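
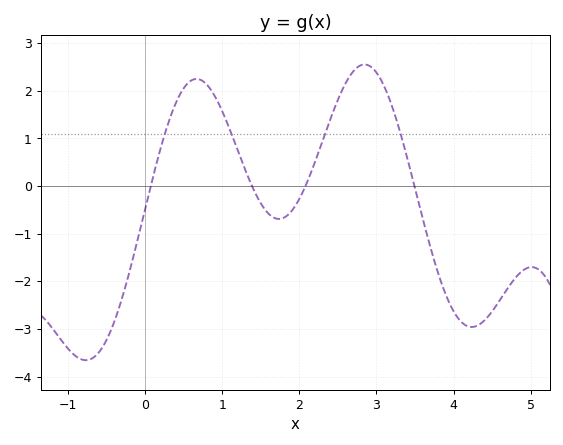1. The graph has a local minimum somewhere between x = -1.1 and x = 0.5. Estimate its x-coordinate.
-0.8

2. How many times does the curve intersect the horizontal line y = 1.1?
4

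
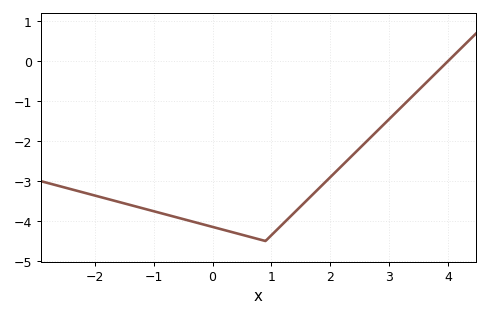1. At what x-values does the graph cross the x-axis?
4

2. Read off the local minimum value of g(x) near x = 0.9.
-4.5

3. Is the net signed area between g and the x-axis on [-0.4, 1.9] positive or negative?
negative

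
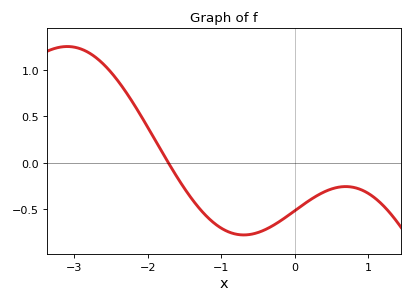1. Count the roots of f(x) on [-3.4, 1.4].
1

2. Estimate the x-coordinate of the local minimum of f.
-0.7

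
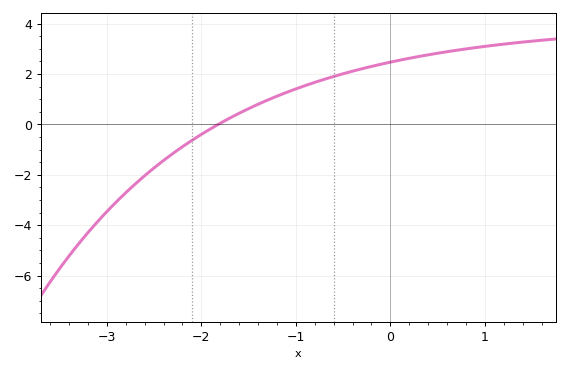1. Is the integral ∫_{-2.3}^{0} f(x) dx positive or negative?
positive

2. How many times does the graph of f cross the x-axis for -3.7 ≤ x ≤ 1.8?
1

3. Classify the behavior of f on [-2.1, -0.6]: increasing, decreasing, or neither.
increasing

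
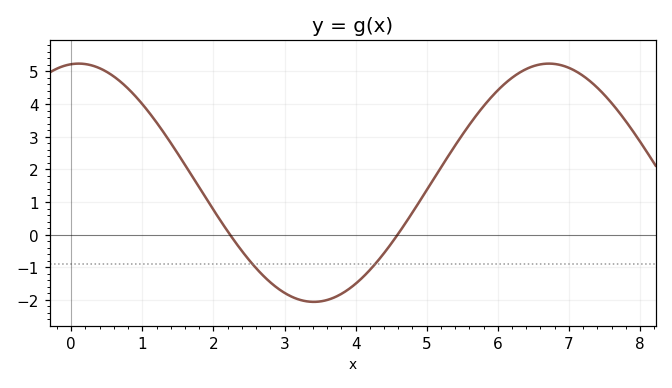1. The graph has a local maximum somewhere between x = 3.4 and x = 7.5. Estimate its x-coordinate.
6.72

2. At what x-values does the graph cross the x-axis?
2.23, 4.59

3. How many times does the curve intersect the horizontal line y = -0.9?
2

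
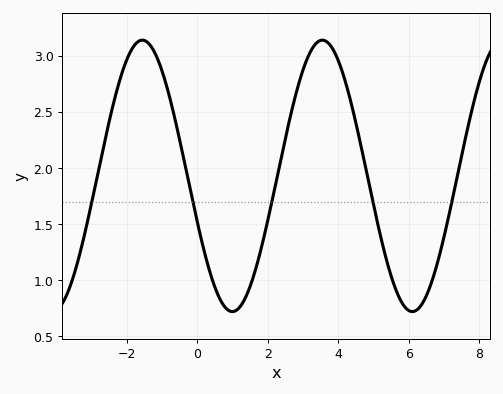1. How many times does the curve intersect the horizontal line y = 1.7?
5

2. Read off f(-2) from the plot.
2.95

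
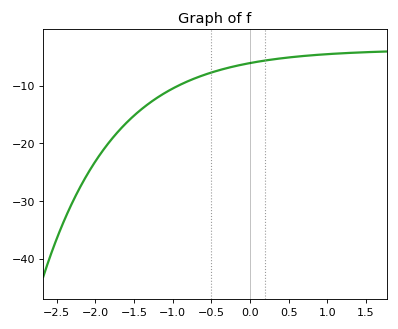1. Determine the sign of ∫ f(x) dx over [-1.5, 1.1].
negative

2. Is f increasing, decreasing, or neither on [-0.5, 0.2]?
increasing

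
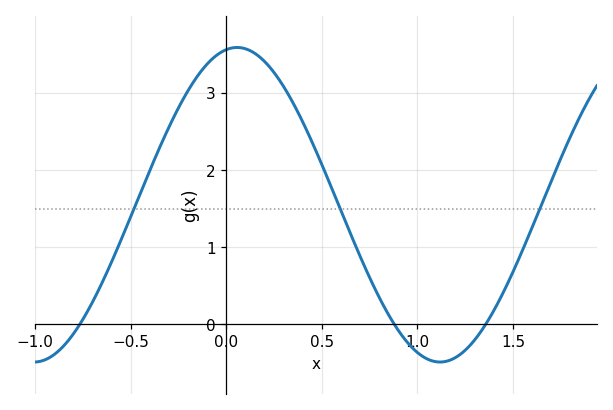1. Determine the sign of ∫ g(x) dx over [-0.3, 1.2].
positive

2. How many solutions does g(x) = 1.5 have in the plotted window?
3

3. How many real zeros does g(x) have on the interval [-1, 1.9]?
3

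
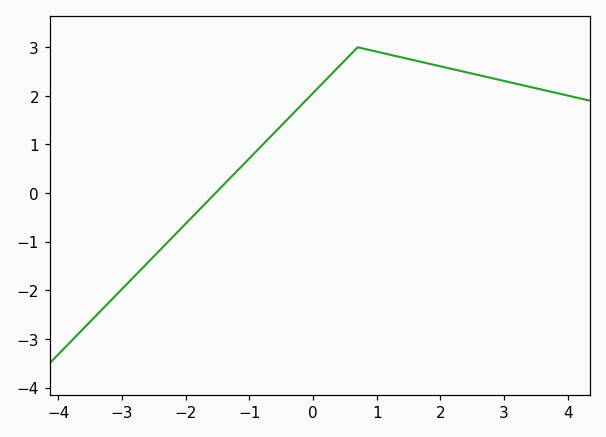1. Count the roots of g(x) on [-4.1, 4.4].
1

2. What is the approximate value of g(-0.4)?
1.52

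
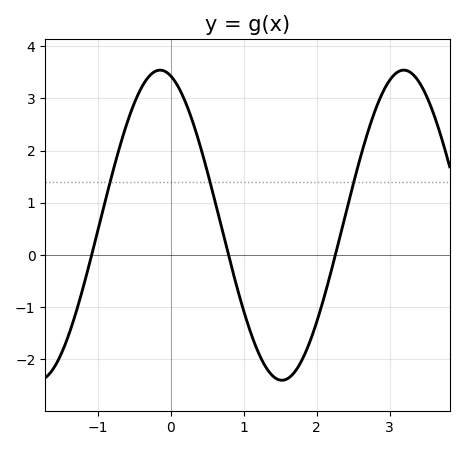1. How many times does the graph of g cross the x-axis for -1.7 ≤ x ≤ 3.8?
3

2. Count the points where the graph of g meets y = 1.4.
3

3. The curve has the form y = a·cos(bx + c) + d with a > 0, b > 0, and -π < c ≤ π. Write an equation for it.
y = 2.97cos(1.88x + 0.28) + 0.57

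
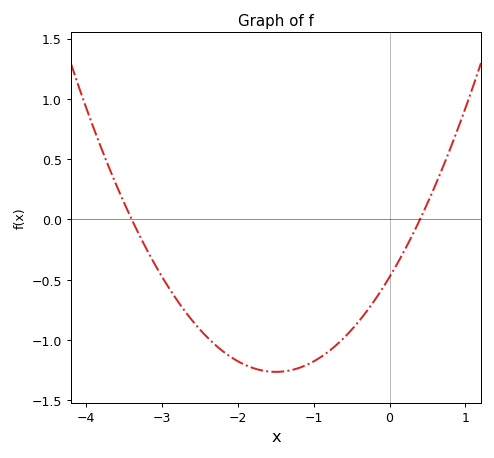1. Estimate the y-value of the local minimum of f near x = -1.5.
-1.25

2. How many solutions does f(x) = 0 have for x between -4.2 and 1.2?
2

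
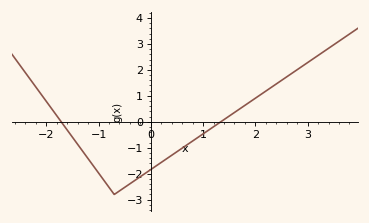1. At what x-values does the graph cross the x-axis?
-1.7, 1.3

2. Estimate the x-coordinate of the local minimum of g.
-0.7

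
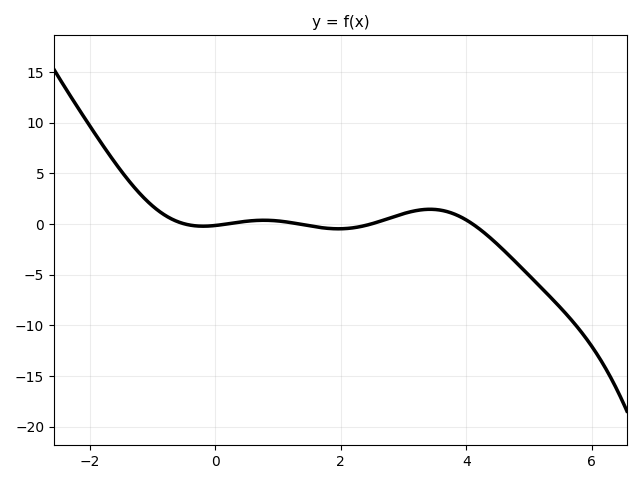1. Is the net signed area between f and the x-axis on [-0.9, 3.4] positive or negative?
positive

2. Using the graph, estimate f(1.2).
0.151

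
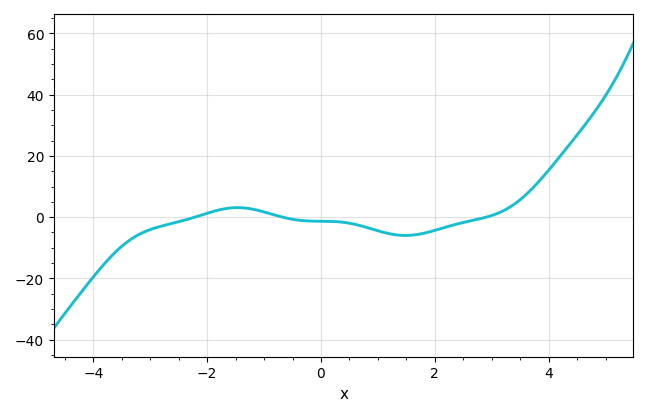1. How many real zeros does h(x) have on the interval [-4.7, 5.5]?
3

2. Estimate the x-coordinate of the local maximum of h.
-1.4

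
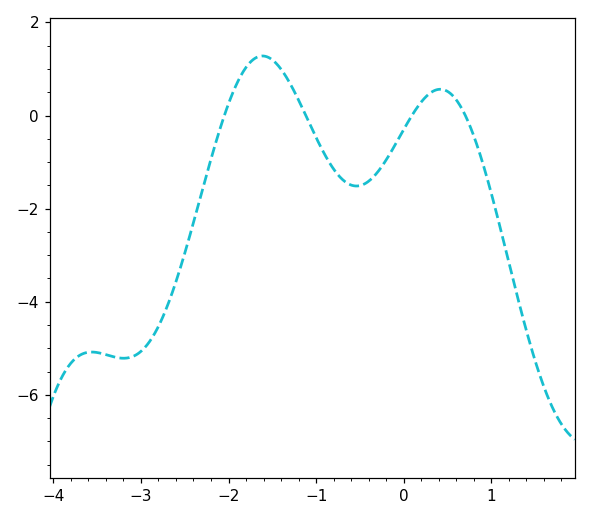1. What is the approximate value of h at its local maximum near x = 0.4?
0.6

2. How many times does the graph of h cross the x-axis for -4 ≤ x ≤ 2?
4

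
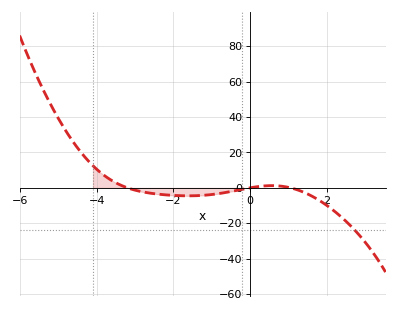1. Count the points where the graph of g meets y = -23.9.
1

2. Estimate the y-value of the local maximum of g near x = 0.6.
2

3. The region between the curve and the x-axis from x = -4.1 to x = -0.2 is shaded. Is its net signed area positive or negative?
negative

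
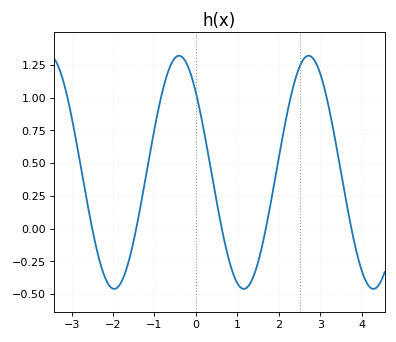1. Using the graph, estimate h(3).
1.18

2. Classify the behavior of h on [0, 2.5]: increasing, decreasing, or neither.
neither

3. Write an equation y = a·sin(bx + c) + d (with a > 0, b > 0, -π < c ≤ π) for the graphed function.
y = 0.89sin(2.01x + 2.39) + 0.43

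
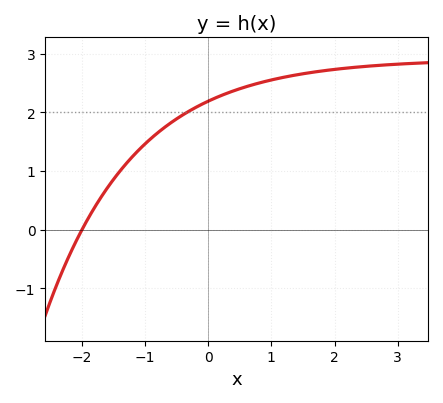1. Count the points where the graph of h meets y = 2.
1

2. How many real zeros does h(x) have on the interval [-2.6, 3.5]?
1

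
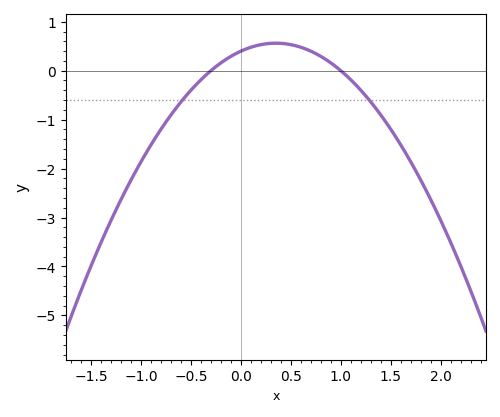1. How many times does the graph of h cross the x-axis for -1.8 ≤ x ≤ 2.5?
2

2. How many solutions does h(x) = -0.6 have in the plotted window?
2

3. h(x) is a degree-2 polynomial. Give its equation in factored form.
y = -1.33(x + 0.3)(x - 1)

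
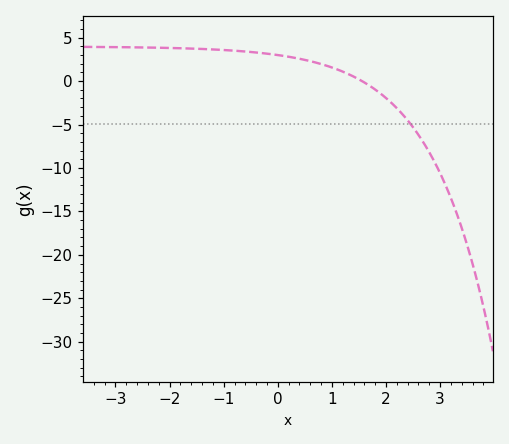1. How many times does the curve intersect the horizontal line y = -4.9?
1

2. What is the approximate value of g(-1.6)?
3.75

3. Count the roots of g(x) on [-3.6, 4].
1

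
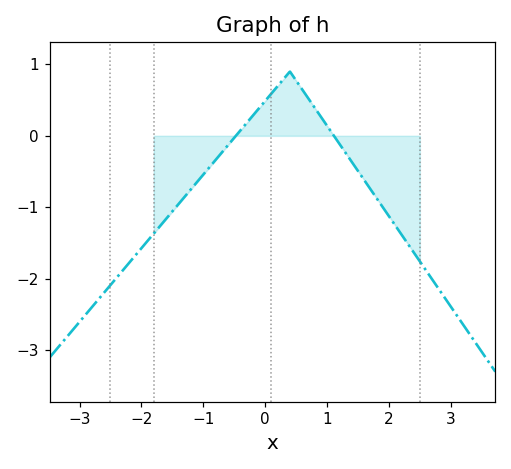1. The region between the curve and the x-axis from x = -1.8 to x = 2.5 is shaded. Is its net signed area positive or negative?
negative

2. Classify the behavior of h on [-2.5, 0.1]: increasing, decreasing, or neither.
increasing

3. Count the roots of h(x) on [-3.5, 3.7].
2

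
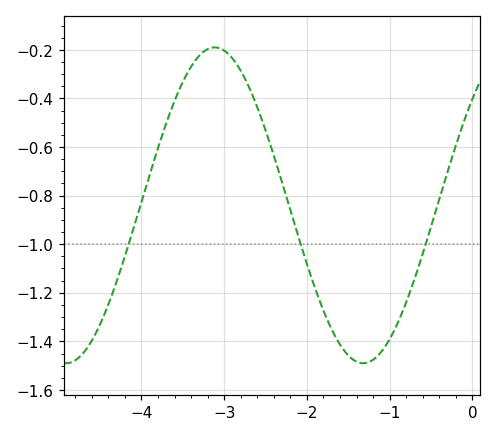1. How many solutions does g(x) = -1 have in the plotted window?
3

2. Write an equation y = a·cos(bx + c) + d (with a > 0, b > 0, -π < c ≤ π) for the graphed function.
y = 0.65cos(1.75x - 0.832) - 0.84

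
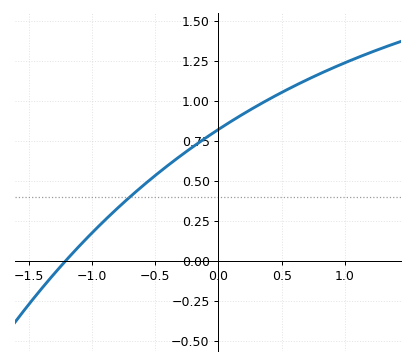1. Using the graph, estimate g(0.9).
1.2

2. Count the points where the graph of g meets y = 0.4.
1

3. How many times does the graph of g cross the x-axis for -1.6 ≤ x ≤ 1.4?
1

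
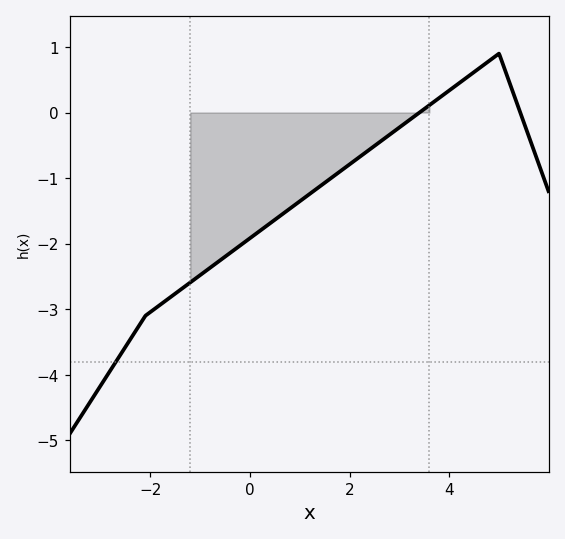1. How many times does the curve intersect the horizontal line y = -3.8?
1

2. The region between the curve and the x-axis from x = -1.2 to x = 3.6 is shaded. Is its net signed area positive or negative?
negative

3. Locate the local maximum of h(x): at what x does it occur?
5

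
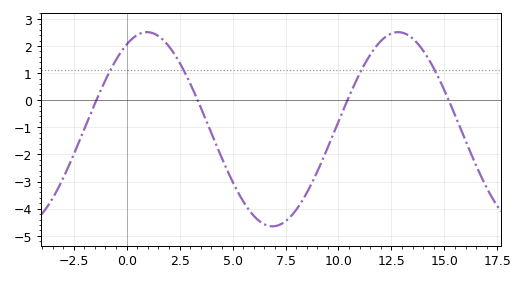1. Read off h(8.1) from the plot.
-3.9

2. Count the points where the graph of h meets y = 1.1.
4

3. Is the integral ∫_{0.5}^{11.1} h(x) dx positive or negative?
negative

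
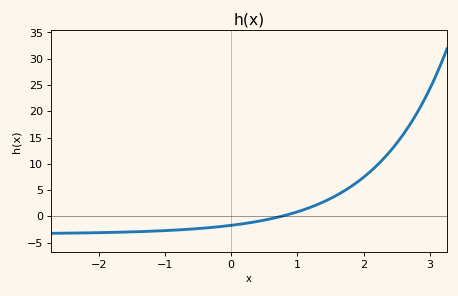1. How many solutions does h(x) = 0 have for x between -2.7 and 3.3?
1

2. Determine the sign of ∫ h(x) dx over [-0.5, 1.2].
negative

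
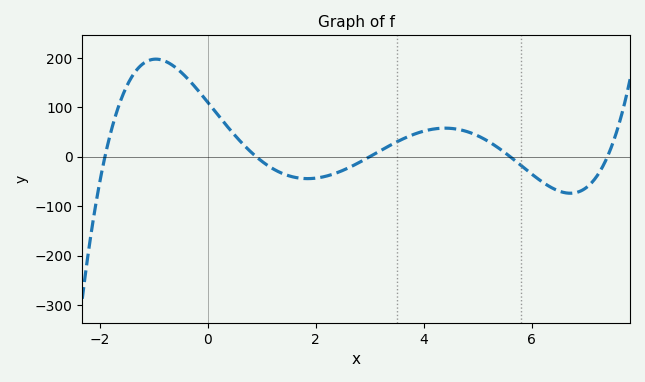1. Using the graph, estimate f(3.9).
48.5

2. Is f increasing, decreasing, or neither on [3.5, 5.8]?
neither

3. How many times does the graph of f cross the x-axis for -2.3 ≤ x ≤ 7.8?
5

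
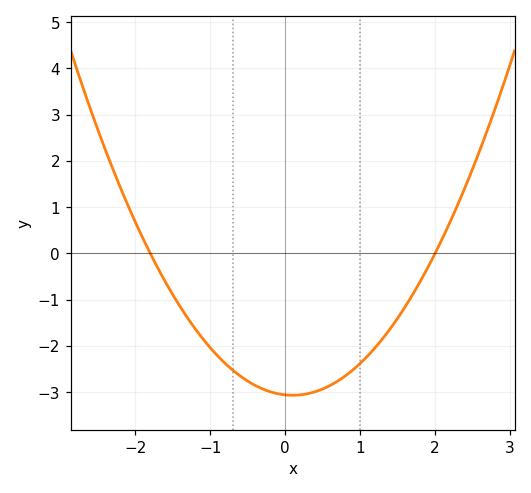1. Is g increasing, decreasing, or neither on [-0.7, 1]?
neither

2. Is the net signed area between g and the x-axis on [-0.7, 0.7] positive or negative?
negative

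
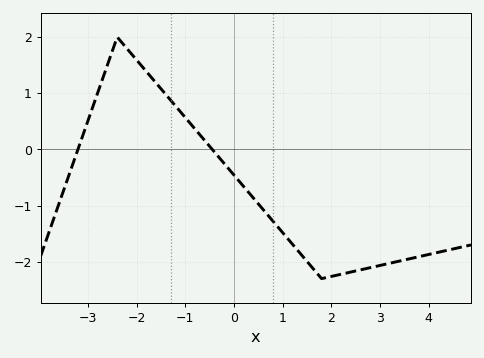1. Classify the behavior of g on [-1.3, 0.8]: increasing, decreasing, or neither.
decreasing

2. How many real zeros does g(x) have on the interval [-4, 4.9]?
2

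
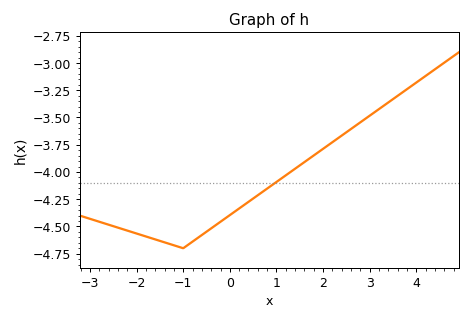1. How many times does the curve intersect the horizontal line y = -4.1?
1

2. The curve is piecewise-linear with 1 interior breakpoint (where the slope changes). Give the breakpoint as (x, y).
(-1, -4.7)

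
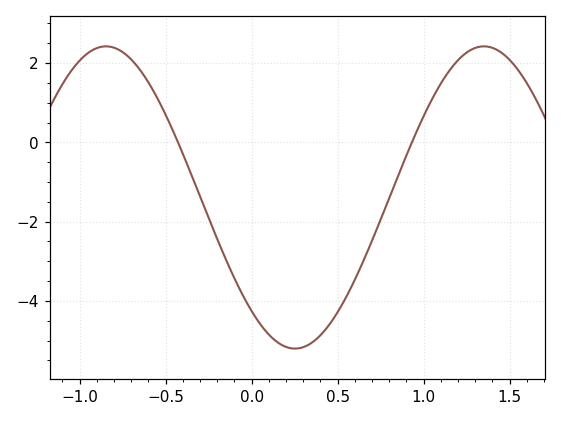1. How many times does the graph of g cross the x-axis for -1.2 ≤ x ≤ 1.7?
2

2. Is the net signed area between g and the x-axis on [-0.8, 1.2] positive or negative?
negative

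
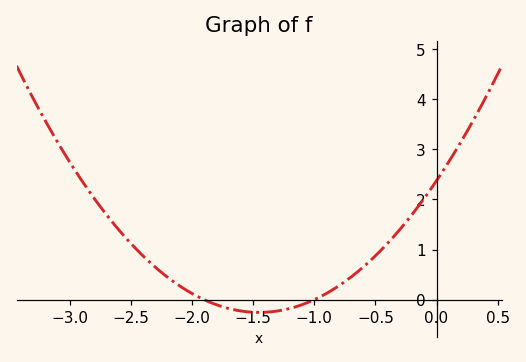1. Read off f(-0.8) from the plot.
0.3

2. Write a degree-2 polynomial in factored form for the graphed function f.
y = 1.25(x + 1.9)(x + 1)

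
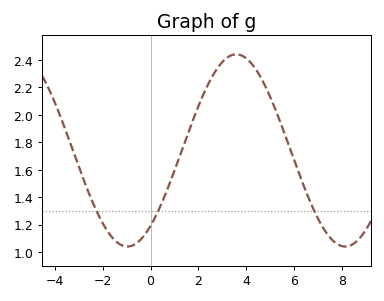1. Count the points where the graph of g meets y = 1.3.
3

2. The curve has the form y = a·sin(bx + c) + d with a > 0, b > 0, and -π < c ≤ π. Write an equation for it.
y = 0.7sin(0.69x - 0.902) + 1.74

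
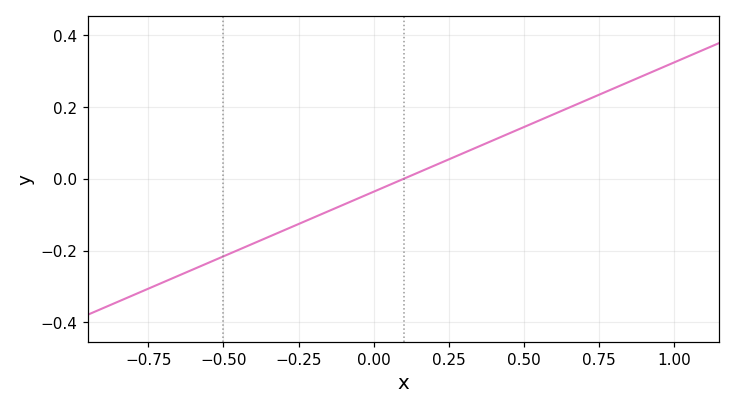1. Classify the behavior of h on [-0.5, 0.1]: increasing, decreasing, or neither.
increasing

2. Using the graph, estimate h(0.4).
0.108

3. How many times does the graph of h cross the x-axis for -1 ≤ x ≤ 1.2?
1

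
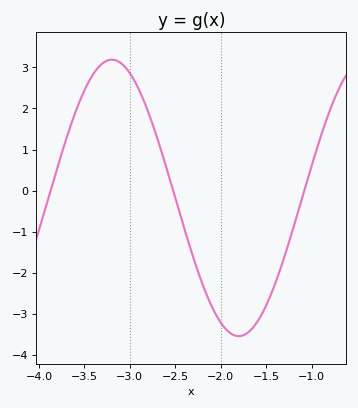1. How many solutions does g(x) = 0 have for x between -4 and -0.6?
3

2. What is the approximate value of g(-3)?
2.9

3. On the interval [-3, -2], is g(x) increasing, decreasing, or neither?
decreasing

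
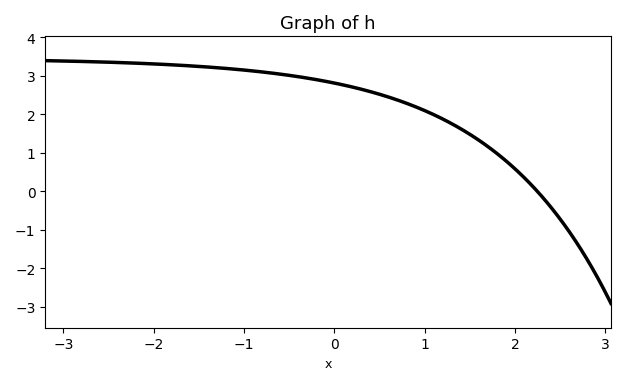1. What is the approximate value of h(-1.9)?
3.3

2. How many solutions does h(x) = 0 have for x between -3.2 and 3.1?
1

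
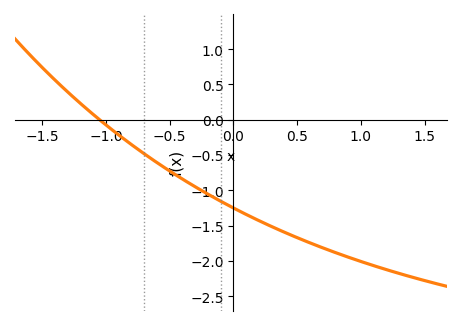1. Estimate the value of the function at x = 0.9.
-1.95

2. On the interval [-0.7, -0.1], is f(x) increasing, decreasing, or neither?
decreasing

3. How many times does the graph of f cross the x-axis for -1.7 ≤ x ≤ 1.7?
1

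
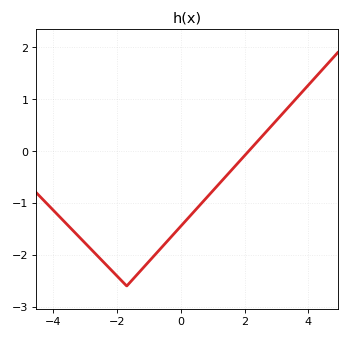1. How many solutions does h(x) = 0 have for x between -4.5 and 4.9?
1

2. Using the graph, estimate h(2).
-0.1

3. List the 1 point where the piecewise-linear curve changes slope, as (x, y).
(-1.7, -2.6)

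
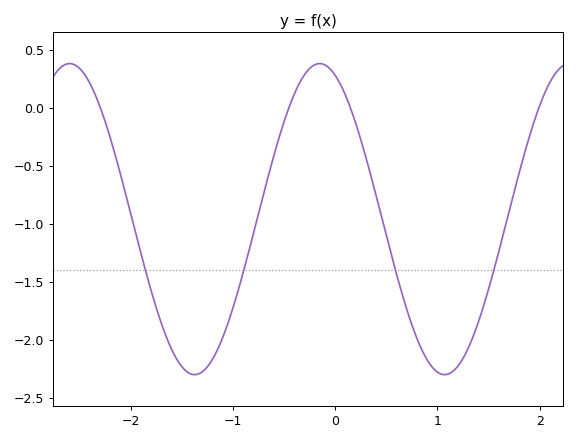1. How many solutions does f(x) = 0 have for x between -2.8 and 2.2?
4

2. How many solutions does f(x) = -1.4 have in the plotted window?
4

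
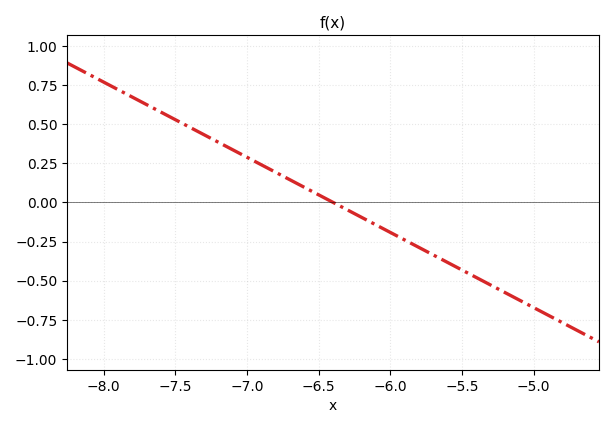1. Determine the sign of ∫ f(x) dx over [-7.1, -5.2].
negative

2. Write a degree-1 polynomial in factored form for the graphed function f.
y = -0.48(x + 6.4)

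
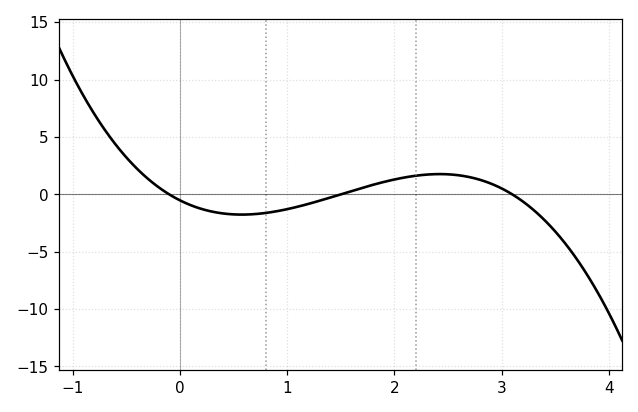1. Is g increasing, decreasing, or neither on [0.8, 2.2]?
increasing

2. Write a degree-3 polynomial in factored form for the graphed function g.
y = -1.12(x + 0.1)(x - 1.5)(x - 3.1)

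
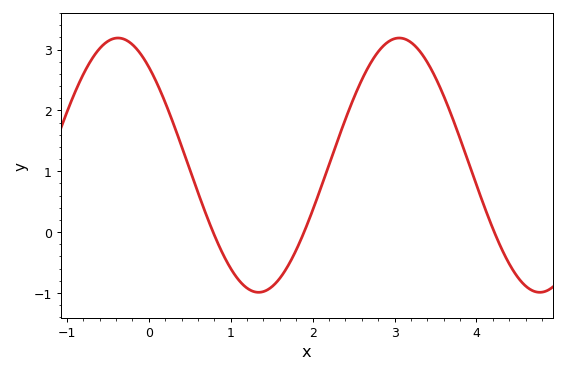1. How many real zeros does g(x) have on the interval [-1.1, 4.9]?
3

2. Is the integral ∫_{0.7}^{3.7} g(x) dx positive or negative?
positive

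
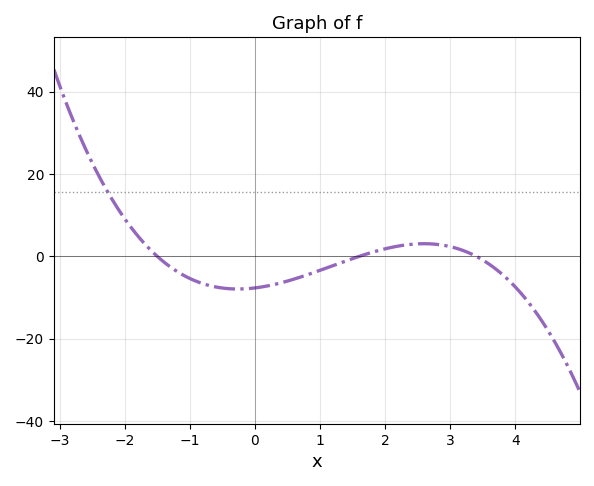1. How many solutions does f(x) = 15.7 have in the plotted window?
1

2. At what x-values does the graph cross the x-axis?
-1.5, 1.6, 3.4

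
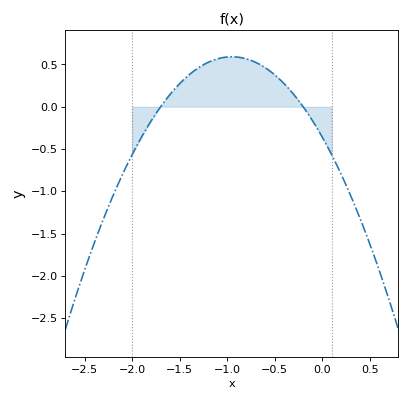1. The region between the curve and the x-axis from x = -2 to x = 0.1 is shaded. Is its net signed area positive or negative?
positive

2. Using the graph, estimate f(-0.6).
0.45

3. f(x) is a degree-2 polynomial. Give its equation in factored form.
y = -1.05(x + 1.7)(x + 0.2)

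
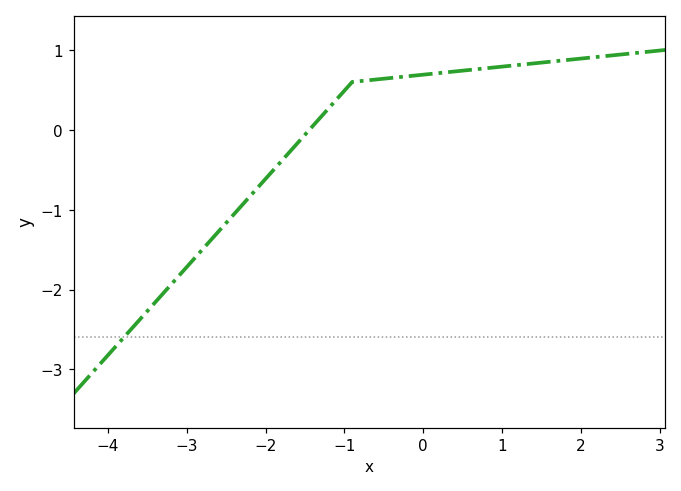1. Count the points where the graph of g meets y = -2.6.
1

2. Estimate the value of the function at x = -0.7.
0.62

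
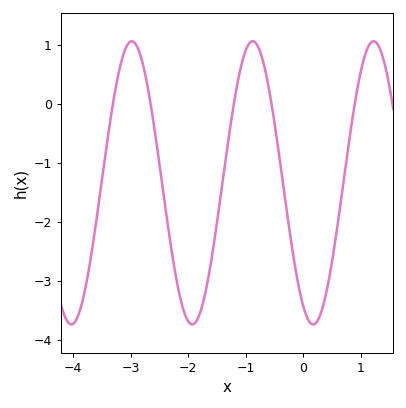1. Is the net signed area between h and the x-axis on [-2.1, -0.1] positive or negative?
negative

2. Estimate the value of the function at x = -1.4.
-1.3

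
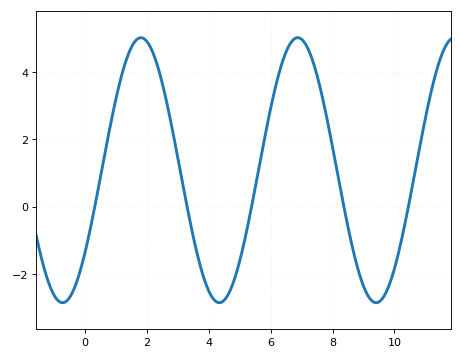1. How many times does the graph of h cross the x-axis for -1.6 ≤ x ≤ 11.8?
5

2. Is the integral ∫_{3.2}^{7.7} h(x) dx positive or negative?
positive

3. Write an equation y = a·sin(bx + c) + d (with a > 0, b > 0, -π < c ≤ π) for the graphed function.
y = 3.94sin(1.24x - 0.67) + 1.08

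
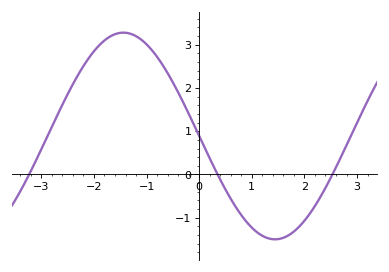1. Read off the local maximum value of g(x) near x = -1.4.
3.28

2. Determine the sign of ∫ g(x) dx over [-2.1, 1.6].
positive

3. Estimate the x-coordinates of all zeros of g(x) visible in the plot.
-3.23, 0.35, 2.53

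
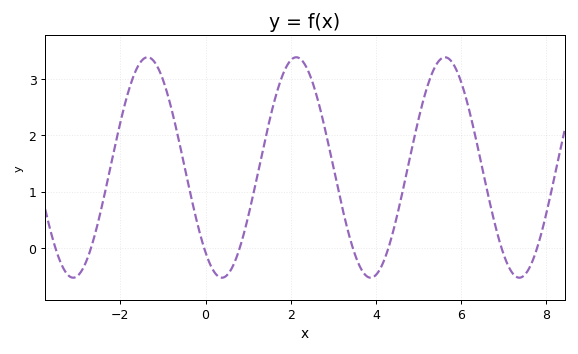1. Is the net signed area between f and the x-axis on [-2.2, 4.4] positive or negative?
positive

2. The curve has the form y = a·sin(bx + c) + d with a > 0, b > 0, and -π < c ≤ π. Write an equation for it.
y = 1.96sin(1.8x - 2.3) + 1.43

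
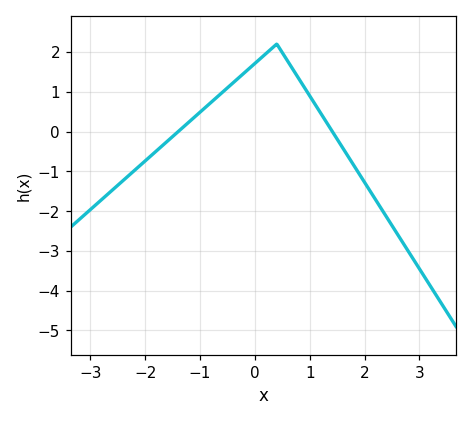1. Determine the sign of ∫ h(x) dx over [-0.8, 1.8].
positive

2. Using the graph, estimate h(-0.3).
1.3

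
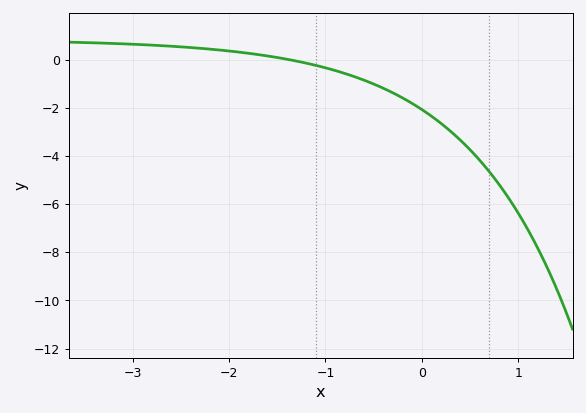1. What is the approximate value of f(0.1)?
-2.34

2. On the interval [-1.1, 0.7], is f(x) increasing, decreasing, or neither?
decreasing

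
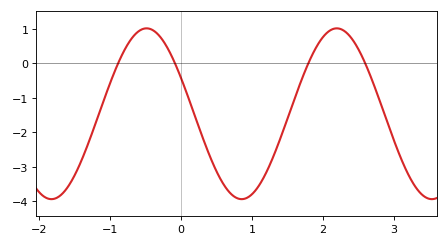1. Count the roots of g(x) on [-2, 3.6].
4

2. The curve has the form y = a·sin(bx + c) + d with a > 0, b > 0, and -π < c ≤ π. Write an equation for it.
y = 2.48sin(2.3x + 2.7) - 1.46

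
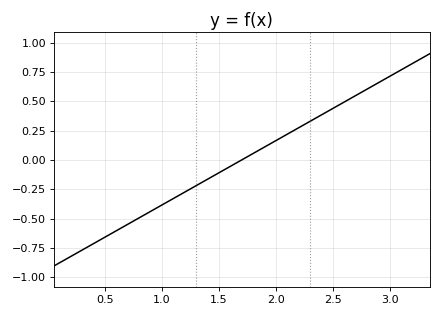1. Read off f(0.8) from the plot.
-0.5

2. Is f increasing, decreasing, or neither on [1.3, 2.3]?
increasing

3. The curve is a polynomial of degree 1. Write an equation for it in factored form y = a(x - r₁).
y = 0.55(x - 1.7)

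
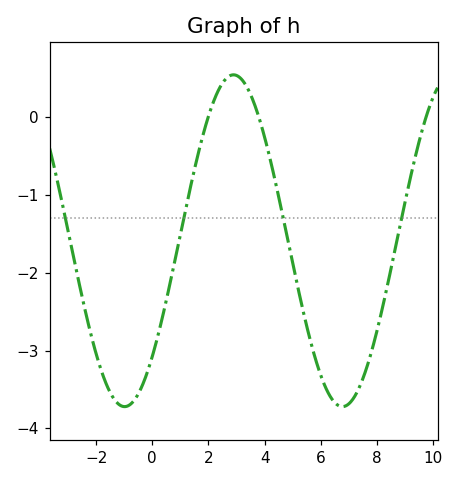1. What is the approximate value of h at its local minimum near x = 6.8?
-3.72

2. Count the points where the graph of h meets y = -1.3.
4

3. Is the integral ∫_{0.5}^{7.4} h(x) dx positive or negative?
negative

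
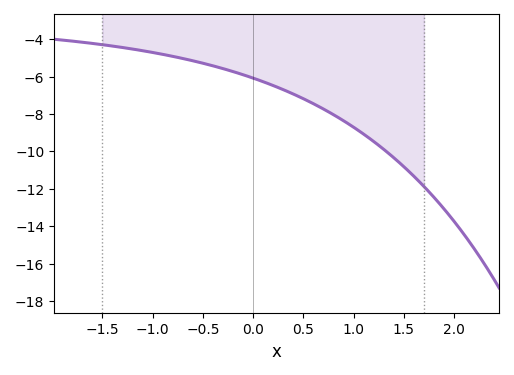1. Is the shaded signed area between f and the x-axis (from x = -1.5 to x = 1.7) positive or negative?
negative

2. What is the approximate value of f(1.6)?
-11.3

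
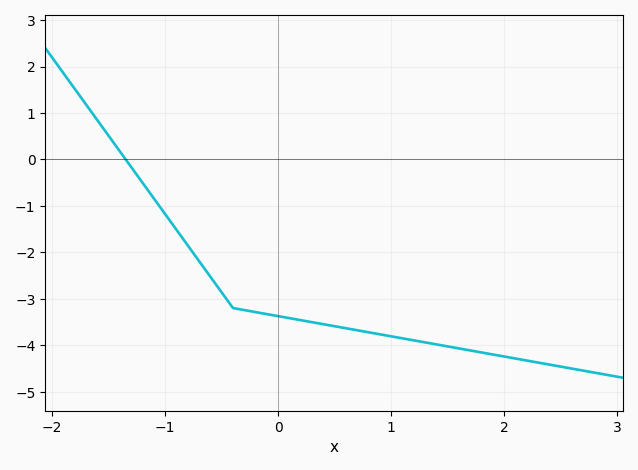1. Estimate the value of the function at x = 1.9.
-4.2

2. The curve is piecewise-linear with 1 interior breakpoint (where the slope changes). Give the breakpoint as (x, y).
(-0.4, -3.2)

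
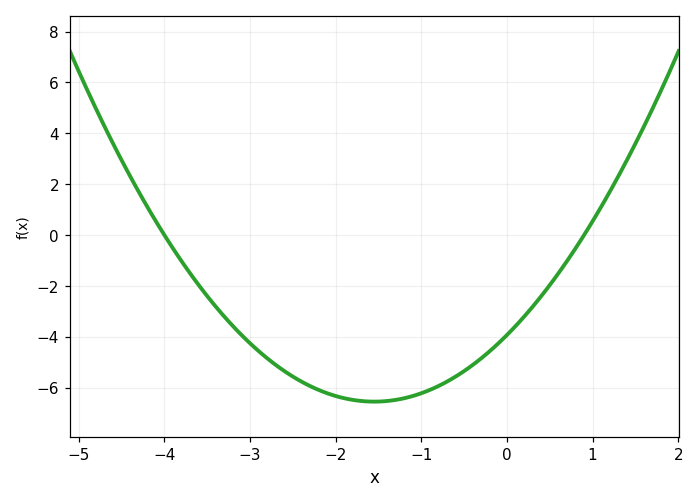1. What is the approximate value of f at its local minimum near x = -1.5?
-6.54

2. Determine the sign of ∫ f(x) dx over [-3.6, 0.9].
negative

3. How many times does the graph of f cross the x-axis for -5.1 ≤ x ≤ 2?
2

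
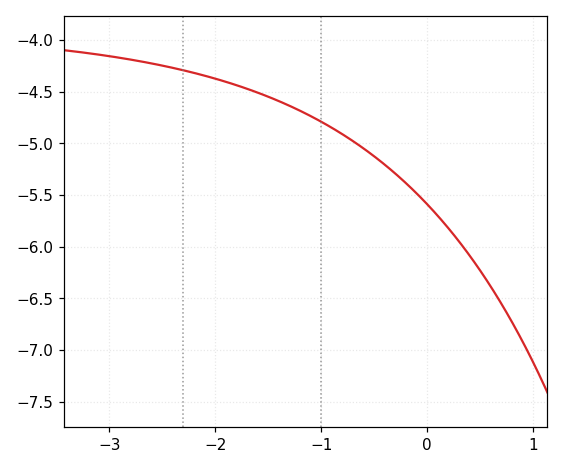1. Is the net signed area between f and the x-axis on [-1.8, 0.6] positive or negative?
negative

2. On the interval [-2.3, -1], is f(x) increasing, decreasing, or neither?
decreasing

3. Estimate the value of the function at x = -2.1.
-4.35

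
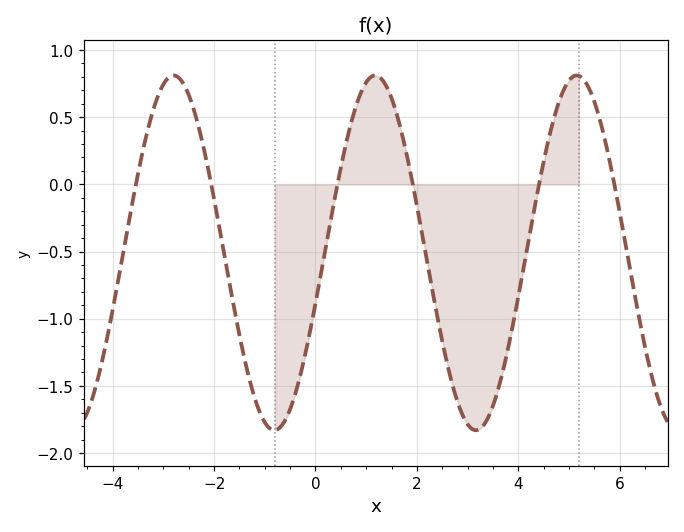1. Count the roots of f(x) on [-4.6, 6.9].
6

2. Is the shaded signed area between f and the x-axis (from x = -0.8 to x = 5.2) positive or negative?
negative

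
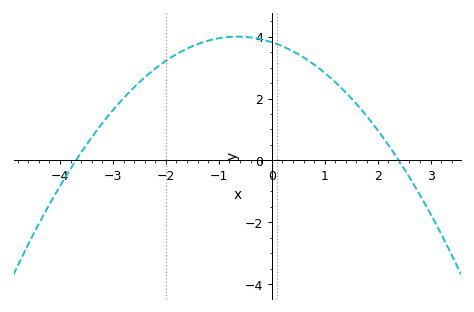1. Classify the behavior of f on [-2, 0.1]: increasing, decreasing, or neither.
neither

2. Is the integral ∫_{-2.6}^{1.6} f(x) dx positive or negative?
positive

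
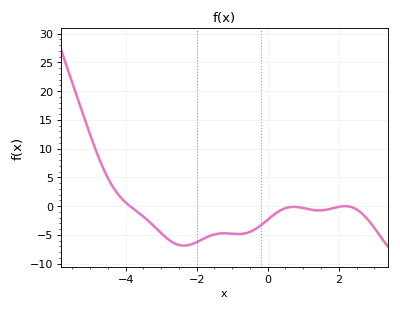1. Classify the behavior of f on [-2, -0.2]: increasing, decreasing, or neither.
neither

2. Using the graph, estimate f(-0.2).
-3.38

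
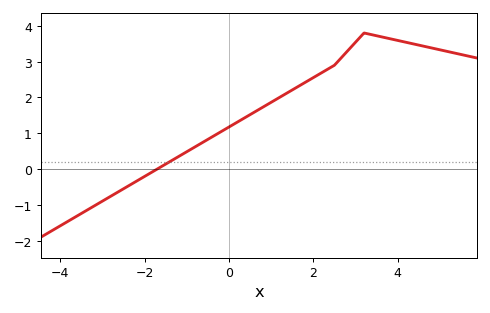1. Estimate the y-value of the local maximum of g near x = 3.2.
3.8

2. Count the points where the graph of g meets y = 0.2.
1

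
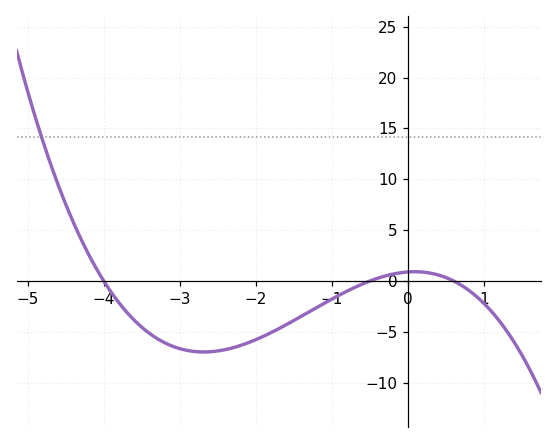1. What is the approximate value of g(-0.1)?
0.808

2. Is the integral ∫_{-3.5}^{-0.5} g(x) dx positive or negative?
negative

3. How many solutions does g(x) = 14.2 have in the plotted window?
1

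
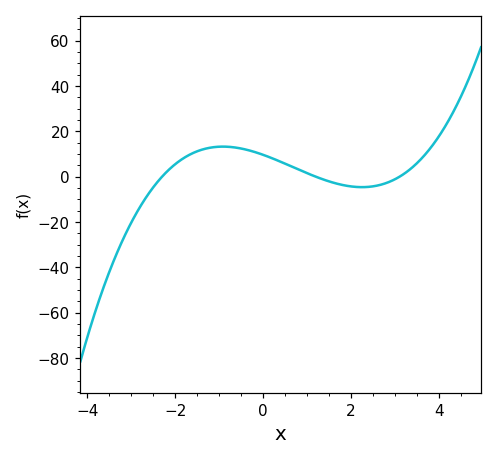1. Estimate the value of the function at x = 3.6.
8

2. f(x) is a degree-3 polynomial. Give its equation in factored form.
y = 1.13(x + 2.3)(x - 1.2)(x - 3.1)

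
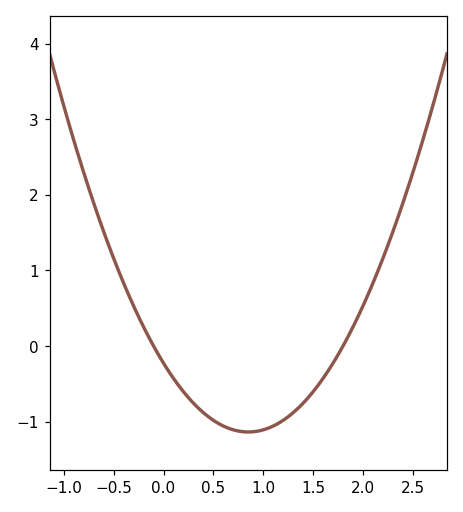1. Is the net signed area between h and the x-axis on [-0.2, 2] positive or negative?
negative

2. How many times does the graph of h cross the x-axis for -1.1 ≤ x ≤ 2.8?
2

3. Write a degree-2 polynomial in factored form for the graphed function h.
y = 1.26(x + 0.1)(x - 1.8)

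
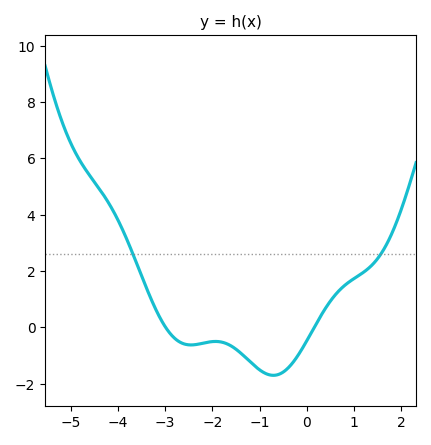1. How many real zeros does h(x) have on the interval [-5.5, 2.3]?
2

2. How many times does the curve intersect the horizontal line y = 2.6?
2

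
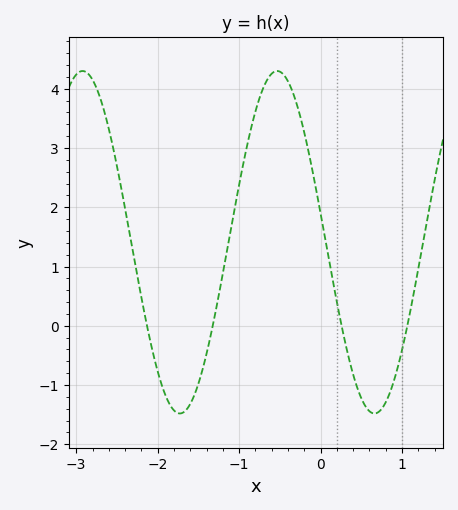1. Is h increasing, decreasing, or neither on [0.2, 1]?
neither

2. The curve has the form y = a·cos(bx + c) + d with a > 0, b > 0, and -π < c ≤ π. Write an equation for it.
y = 2.89cos(2.6x + 1.4) + 1.41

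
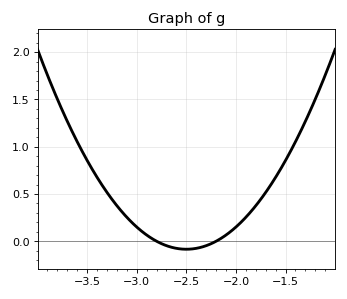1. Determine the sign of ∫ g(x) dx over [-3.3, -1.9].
positive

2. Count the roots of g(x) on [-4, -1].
2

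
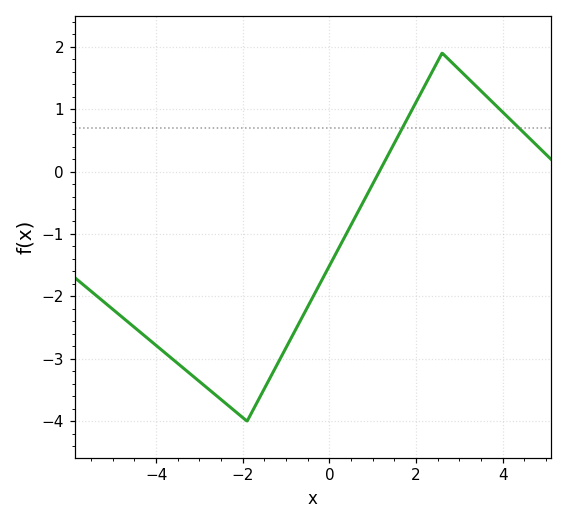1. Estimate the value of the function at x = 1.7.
0.72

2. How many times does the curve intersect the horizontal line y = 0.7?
2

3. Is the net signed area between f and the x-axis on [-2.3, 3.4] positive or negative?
negative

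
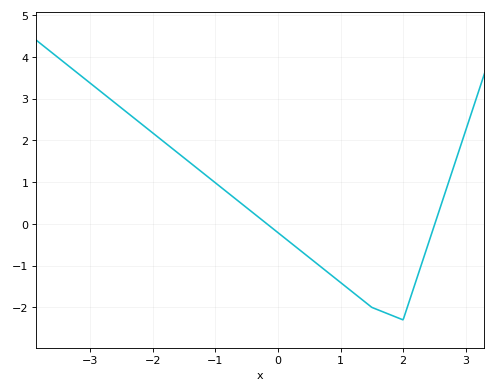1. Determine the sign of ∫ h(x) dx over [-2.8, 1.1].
positive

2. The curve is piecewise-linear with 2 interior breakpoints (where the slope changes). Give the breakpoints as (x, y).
(1.5, -2); (2, -2.3)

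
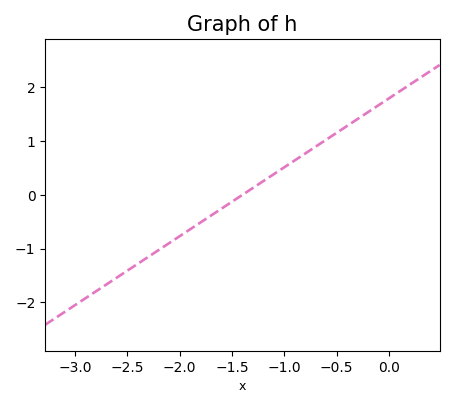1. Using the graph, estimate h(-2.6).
-1.5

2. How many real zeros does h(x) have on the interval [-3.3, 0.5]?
1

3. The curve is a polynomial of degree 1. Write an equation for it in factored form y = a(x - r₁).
y = 1.28(x + 1.4)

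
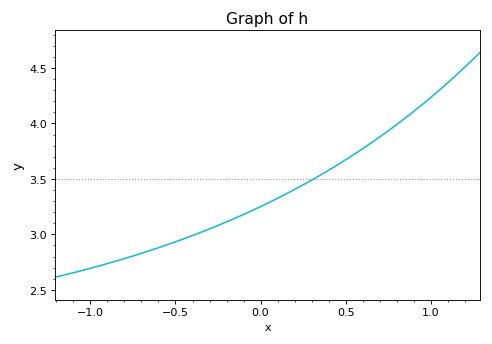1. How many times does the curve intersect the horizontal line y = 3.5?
1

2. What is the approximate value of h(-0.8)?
2.78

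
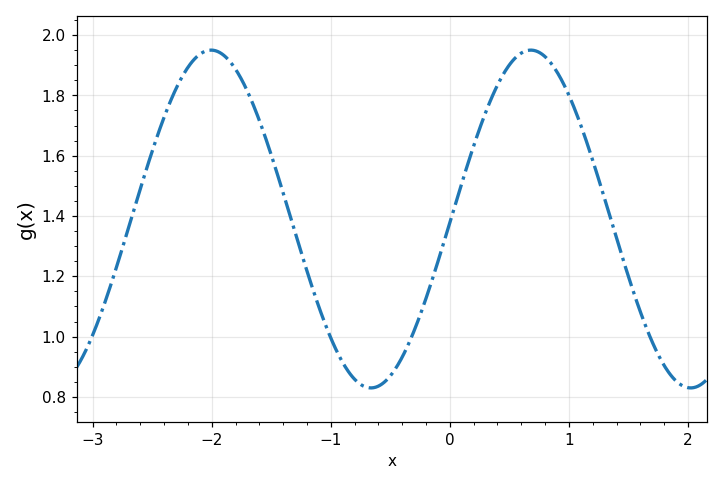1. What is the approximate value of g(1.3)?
1.46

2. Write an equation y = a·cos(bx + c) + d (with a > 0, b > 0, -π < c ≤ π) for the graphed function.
y = 0.56cos(2.34x - 1.59) + 1.39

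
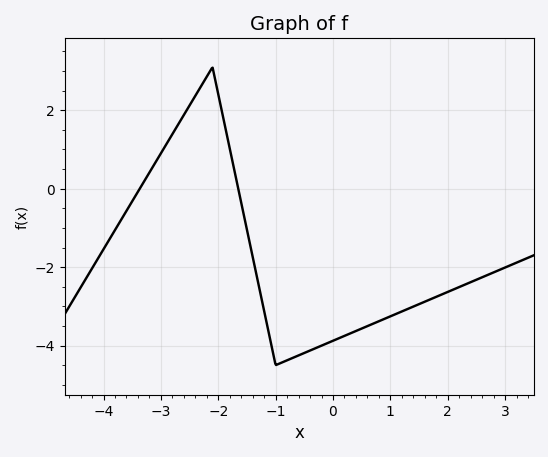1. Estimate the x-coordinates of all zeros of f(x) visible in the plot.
-3.37, -1.65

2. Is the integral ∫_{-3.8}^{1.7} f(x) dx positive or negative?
negative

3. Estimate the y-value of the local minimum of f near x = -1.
-4.5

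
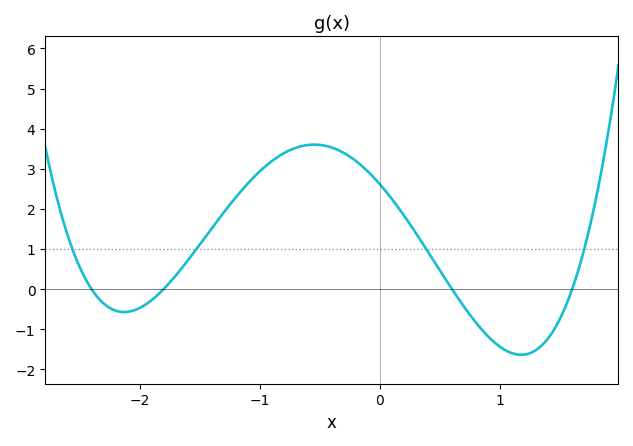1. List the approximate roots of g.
-2.4, -1.8, 0.6, 1.6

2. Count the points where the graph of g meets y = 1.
4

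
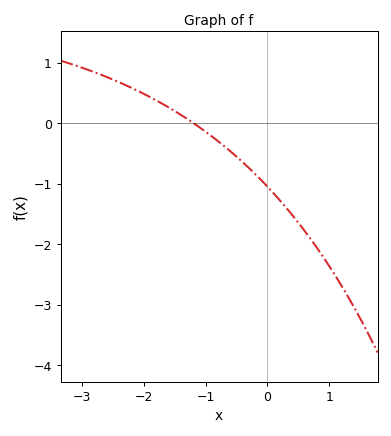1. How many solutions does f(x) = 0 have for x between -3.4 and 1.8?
1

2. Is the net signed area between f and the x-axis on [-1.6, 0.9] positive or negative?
negative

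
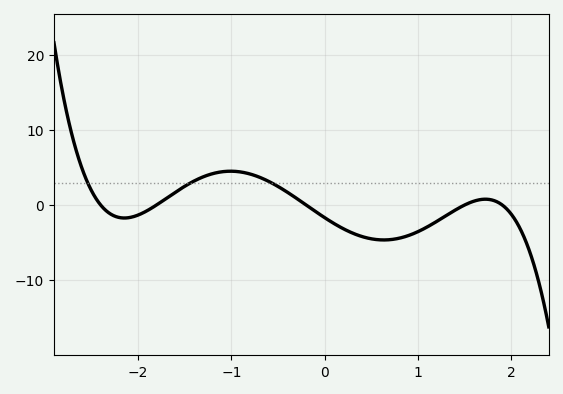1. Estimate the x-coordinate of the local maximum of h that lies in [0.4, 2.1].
1.7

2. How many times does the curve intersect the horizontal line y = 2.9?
3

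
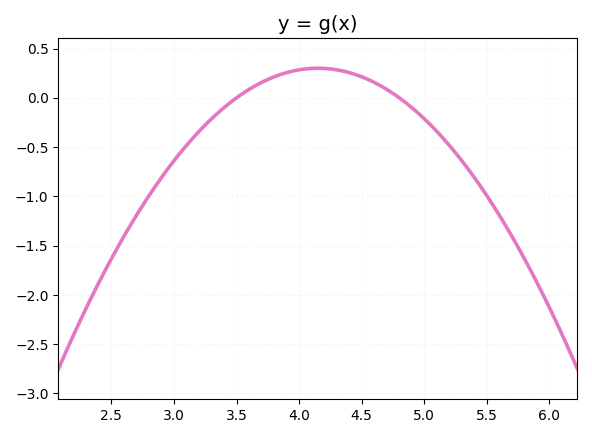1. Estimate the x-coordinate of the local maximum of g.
4.2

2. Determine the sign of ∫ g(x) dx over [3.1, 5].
positive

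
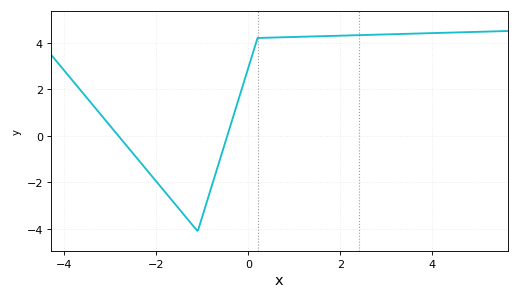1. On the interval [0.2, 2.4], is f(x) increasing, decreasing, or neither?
increasing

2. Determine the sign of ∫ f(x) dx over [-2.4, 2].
positive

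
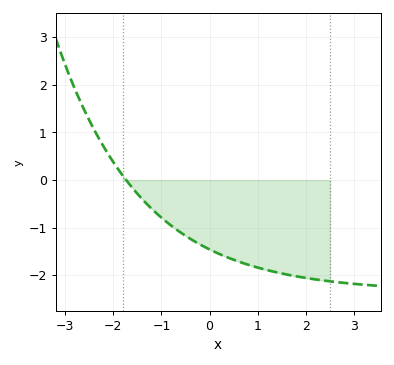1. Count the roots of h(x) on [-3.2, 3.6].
1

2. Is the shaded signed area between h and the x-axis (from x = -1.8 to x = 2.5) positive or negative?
negative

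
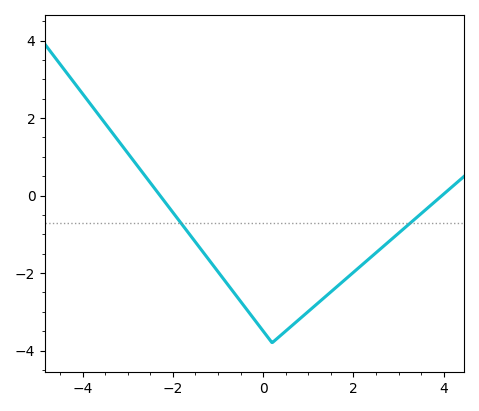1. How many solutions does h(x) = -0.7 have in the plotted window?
2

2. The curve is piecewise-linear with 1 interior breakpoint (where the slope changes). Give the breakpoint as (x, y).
(0.2, -3.8)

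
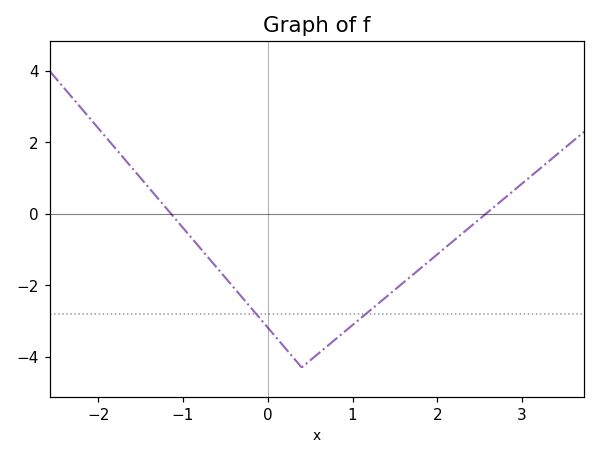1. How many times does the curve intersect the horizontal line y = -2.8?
2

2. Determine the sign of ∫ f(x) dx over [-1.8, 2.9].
negative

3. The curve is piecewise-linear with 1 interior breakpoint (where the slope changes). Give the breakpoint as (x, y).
(0.4, -4.3)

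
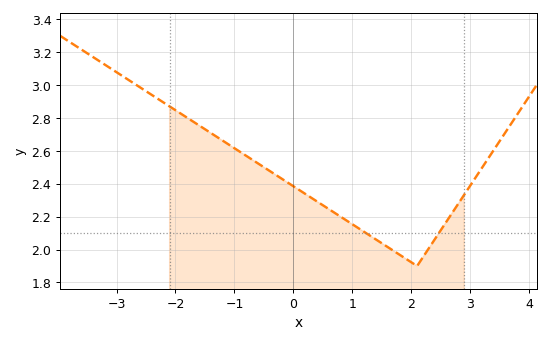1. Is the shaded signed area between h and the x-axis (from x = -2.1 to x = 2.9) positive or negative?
positive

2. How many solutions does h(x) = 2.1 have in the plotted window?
2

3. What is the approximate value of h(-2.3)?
2.92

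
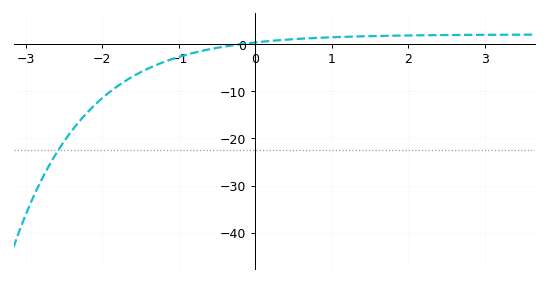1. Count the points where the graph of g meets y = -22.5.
1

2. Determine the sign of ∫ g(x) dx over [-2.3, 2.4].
negative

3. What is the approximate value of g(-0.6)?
-1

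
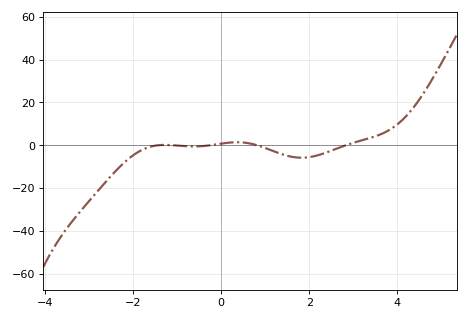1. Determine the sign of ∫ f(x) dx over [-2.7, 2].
negative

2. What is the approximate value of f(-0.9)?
-0.328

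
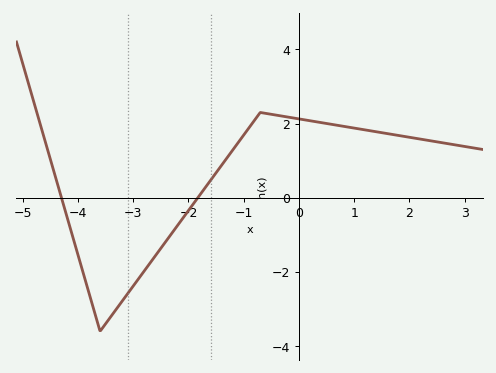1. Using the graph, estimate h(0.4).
2.03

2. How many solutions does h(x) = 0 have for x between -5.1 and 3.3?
2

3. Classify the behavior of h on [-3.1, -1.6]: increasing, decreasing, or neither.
increasing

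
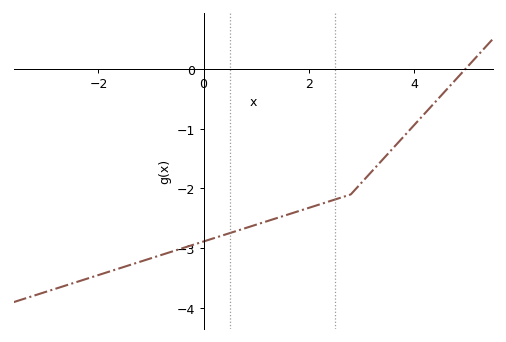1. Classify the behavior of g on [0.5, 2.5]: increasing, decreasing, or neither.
increasing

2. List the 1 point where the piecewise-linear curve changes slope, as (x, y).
(2.8, -2.1)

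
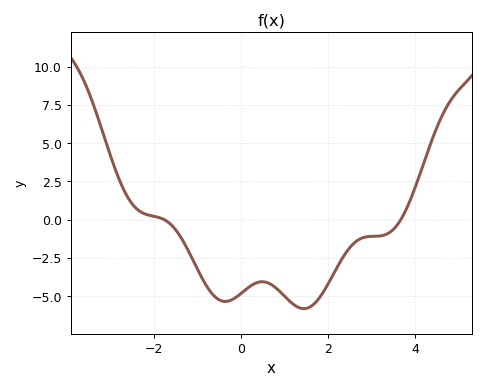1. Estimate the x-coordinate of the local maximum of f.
0.486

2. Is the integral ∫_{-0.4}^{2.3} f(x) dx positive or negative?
negative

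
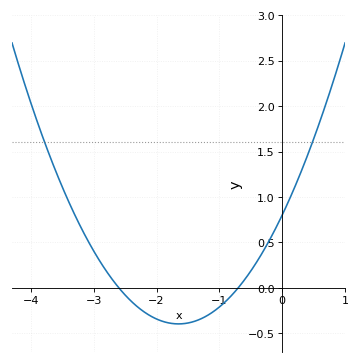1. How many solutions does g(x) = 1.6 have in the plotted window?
2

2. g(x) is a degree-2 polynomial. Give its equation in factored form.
y = 0.44(x + 2.6)(x + 0.7)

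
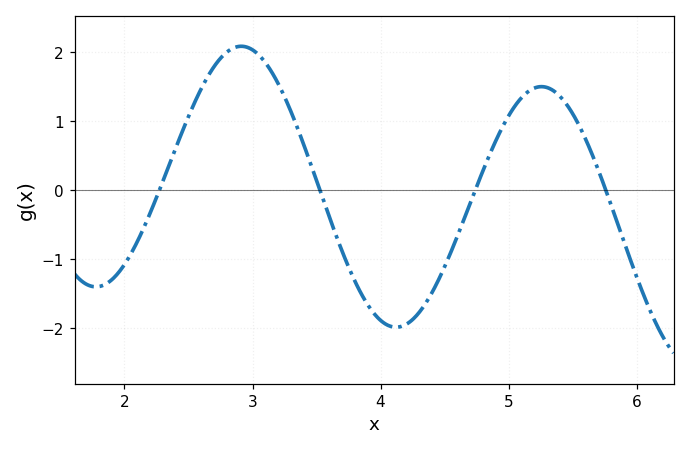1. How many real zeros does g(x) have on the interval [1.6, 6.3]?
4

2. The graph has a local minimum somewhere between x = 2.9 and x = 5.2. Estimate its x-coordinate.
4.1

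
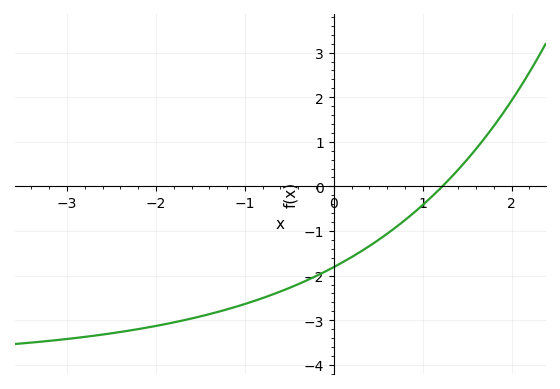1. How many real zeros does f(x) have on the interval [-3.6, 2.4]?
1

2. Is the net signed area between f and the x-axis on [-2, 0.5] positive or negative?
negative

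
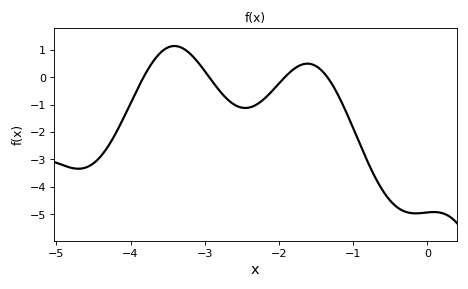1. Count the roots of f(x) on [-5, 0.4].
4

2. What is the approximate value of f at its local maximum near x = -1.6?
0.504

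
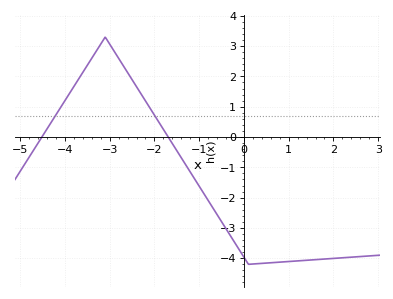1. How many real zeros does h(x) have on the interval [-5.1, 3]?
2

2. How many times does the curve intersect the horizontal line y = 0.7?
2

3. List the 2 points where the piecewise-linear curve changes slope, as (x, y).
(-3.1, 3.3); (0.1, -4.2)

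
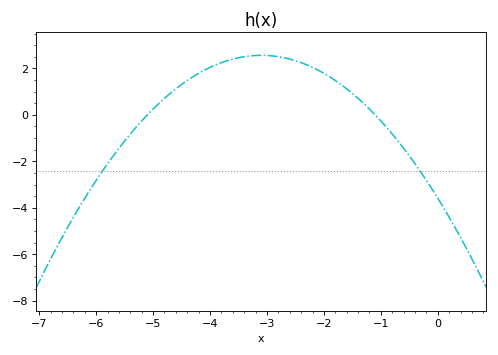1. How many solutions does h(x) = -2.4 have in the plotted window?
2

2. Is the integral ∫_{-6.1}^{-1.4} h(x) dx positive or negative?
positive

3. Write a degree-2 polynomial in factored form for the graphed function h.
y = -0.64(x + 5.1)(x + 1.1)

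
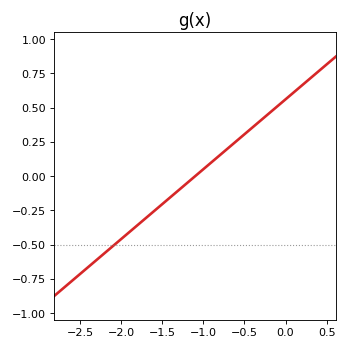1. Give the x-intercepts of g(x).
-1.1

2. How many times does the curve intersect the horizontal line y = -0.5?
1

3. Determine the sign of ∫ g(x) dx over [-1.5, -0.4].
positive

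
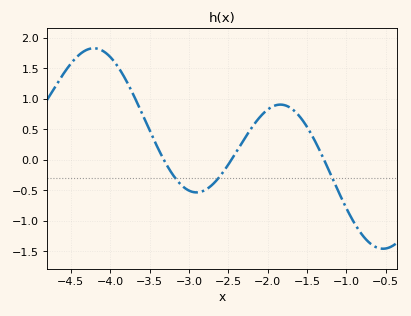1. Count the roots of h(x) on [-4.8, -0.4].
3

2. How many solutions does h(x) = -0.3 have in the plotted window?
3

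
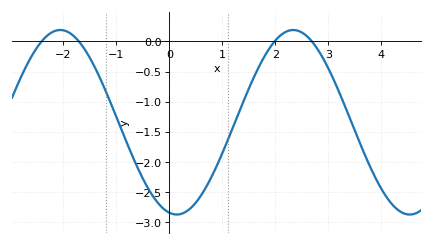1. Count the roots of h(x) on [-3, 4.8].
4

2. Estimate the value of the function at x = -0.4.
-2.45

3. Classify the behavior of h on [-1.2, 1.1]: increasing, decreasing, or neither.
neither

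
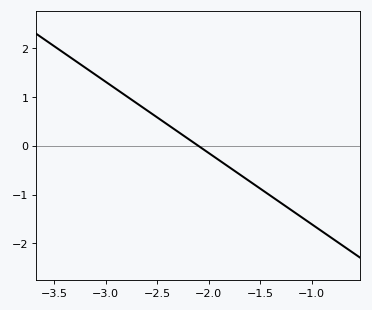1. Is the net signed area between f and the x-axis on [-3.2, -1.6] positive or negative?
positive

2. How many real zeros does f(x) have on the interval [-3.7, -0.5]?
1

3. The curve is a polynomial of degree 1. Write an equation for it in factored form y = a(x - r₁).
y = -1.46(x + 2.1)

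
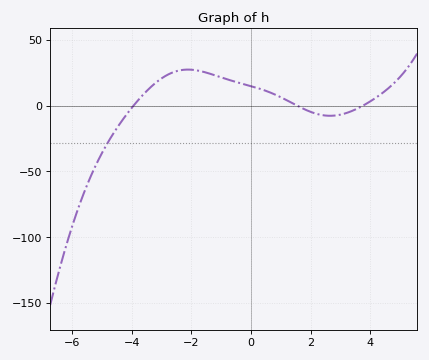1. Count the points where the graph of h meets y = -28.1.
1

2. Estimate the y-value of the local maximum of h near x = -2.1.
25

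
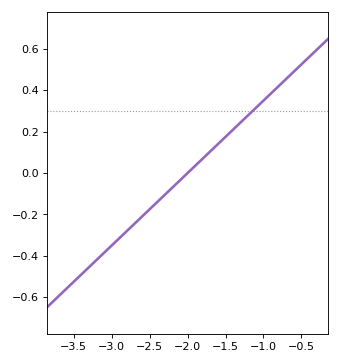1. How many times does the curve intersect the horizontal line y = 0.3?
1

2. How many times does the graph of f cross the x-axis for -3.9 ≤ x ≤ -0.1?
1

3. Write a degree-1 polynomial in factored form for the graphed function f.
y = 0.35(x + 2)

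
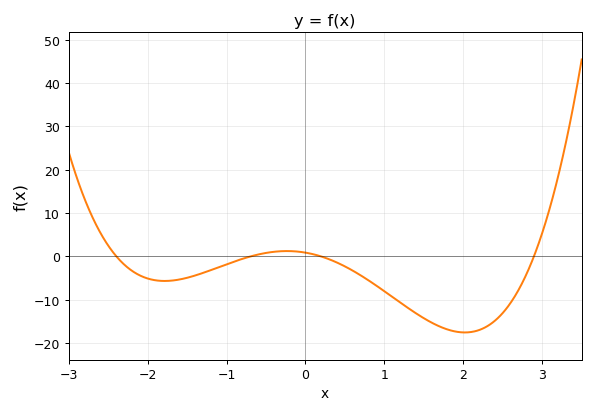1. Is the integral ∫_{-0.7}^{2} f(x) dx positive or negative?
negative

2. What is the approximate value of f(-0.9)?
-1.14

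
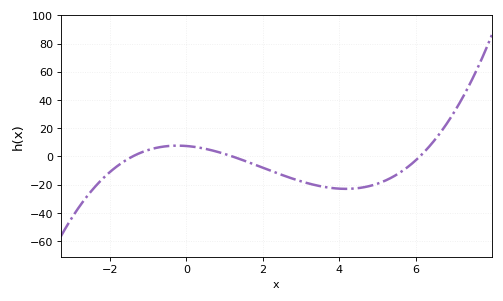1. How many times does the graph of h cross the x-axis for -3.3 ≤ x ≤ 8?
3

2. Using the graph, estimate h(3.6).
-22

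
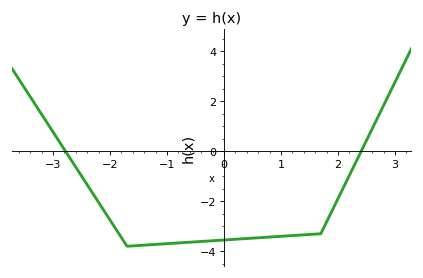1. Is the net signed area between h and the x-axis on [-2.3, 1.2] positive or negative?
negative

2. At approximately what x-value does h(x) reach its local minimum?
-1.7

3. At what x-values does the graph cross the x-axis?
-2.8, 2.4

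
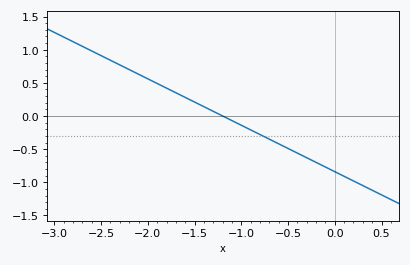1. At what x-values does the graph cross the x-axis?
-1.2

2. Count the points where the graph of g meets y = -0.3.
1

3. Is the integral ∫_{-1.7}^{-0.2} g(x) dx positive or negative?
negative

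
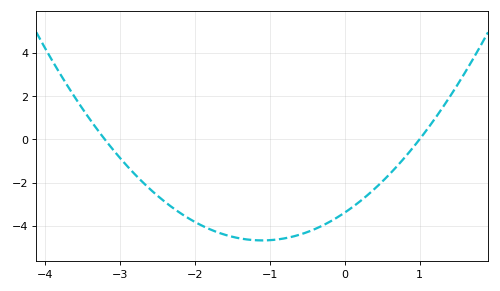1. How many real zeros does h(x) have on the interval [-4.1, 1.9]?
2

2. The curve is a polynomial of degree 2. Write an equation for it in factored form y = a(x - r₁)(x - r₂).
y = 1.06(x + 3.2)(x - 1)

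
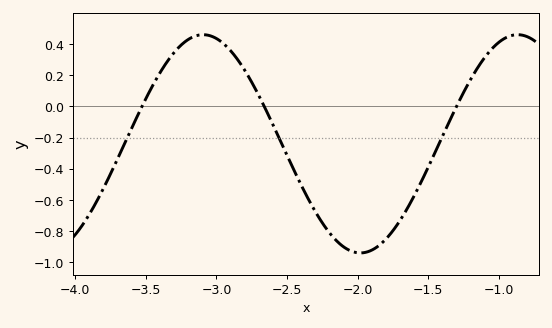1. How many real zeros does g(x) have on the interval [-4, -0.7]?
3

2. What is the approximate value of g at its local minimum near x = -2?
-0.94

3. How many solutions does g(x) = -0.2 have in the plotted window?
3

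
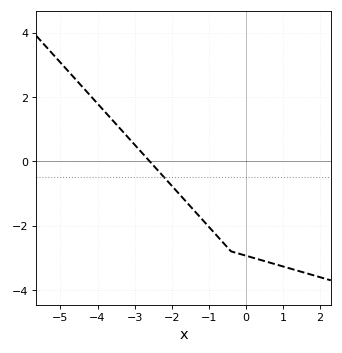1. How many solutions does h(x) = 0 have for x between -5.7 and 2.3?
1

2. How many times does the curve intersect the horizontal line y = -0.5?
1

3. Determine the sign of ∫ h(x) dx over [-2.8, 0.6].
negative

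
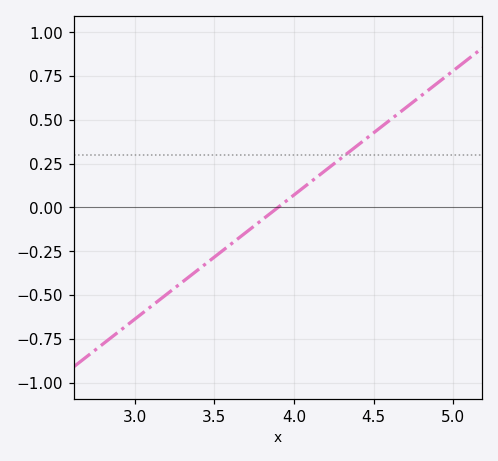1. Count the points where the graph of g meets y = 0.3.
1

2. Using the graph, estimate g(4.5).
0.426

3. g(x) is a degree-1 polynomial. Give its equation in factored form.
y = 0.71(x - 3.9)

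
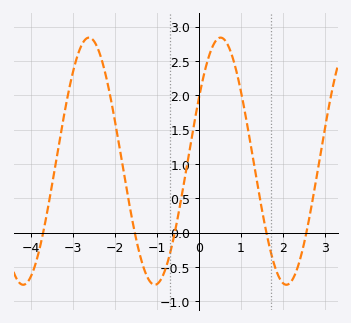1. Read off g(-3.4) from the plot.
1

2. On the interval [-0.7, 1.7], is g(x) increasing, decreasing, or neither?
neither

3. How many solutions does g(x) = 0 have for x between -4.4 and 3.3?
5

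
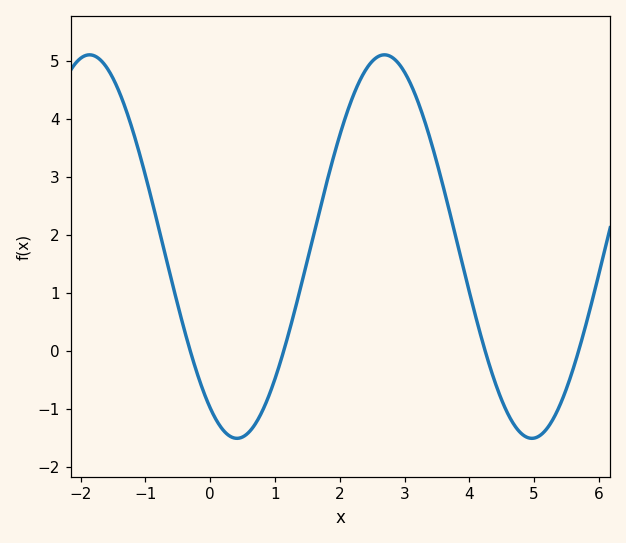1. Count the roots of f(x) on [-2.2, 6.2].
4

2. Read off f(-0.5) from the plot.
0.785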